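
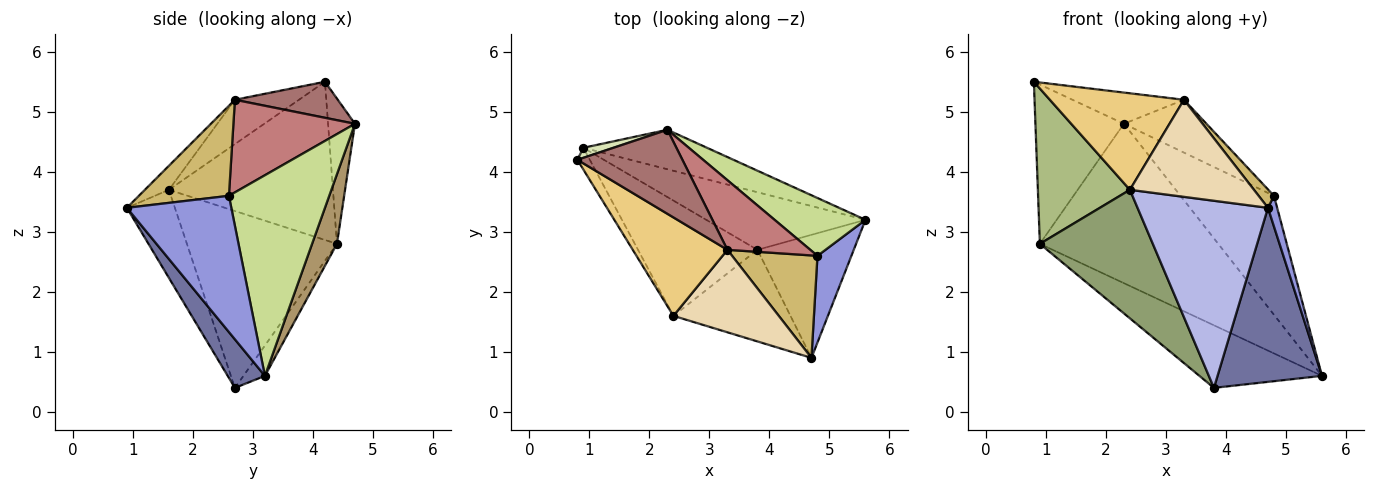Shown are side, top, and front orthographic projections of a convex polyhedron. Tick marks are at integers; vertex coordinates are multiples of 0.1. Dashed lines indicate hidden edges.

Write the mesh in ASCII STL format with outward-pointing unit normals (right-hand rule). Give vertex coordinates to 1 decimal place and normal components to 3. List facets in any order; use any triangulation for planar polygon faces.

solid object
 facet normal 0.279 -0.784 -0.554
  outer loop
   vertex 3.8 2.7 0.4
   vertex 5.6 3.2 0.6
   vertex 4.7 0.9 3.4
  endloop
 endfacet
 facet normal -0.128 0.730 -0.672
  outer loop
   vertex 0.9 4.4 2.8
   vertex 5.6 3.2 0.6
   vertex 3.8 2.7 0.4
  endloop
 endfacet
 facet normal 0.967 -0.085 0.241
  outer loop
   vertex 4.8 2.6 3.6
   vertex 4.7 0.9 3.4
   vertex 5.6 3.2 0.6
  endloop
 endfacet
 facet normal -0.314 -0.853 -0.417
  outer loop
   vertex 2.4 1.6 3.7
   vertex 3.8 2.7 0.4
   vertex 4.7 0.9 3.4
  endloop
 endfacet
 facet normal -0.703 -0.529 -0.475
  outer loop
   vertex 2.4 1.6 3.7
   vertex 0.9 4.4 2.8
   vertex 3.8 2.7 0.4
  endloop
 endfacet
 facet normal -0.870 -0.488 -0.068
  outer loop
   vertex 2.4 1.6 3.7
   vertex 0.8 4.2 5.5
   vertex 0.9 4.4 2.8
  endloop
 endfacet
 facet normal 0.695 0.647 0.315
  outer loop
   vertex 2.3 4.7 4.8
   vertex 4.8 2.6 3.6
   vertex 5.6 3.2 0.6
  endloop
 endfacet
 facet normal -0.290 0.955 0.060
  outer loop
   vertex 2.3 4.7 4.8
   vertex 0.9 4.4 2.8
   vertex 0.8 4.2 5.5
  endloop
 endfacet
 facet normal 0.134 0.962 -0.238
  outer loop
   vertex 2.3 4.7 4.8
   vertex 5.6 3.2 0.6
   vertex 0.9 4.4 2.8
  endloop
 endfacet
 facet normal 0.720 -0.123 0.683
  outer loop
   vertex 3.3 2.7 5.2
   vertex 4.7 0.9 3.4
   vertex 4.8 2.6 3.6
  endloop
 endfacet
 facet normal -0.317 -0.664 0.677
  outer loop
   vertex 3.3 2.7 5.2
   vertex 0.8 4.2 5.5
   vertex 2.4 1.6 3.7
  endloop
 endfacet
 facet normal -0.146 -0.754 0.640
  outer loop
   vertex 3.3 2.7 5.2
   vertex 2.4 1.6 3.7
   vertex 4.7 0.9 3.4
  endloop
 endfacet
 facet normal 0.306 0.331 0.892
  outer loop
   vertex 3.3 2.7 5.2
   vertex 2.3 4.7 4.8
   vertex 0.8 4.2 5.5
  endloop
 endfacet
 facet normal 0.665 0.451 0.595
  outer loop
   vertex 3.3 2.7 5.2
   vertex 4.8 2.6 3.6
   vertex 2.3 4.7 4.8
  endloop
 endfacet
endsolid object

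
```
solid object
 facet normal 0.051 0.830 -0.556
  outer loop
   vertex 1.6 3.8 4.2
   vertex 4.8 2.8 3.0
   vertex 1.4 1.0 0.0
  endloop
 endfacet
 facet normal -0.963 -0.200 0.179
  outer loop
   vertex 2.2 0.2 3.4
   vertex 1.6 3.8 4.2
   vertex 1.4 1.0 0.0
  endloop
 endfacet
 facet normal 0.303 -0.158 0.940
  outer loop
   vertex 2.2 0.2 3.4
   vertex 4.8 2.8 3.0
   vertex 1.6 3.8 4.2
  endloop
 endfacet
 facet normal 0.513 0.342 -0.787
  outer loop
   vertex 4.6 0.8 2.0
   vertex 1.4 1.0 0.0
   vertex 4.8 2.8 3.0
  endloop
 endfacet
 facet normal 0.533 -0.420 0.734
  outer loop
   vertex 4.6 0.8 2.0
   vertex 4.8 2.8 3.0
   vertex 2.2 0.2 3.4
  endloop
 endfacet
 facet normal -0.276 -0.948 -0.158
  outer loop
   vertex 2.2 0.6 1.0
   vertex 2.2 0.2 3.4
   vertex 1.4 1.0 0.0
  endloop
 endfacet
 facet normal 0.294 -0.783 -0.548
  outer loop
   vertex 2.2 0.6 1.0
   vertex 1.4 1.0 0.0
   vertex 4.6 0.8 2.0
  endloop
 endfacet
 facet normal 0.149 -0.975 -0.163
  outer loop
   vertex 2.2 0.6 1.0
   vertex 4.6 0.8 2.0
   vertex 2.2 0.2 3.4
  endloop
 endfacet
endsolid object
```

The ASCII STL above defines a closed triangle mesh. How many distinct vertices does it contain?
6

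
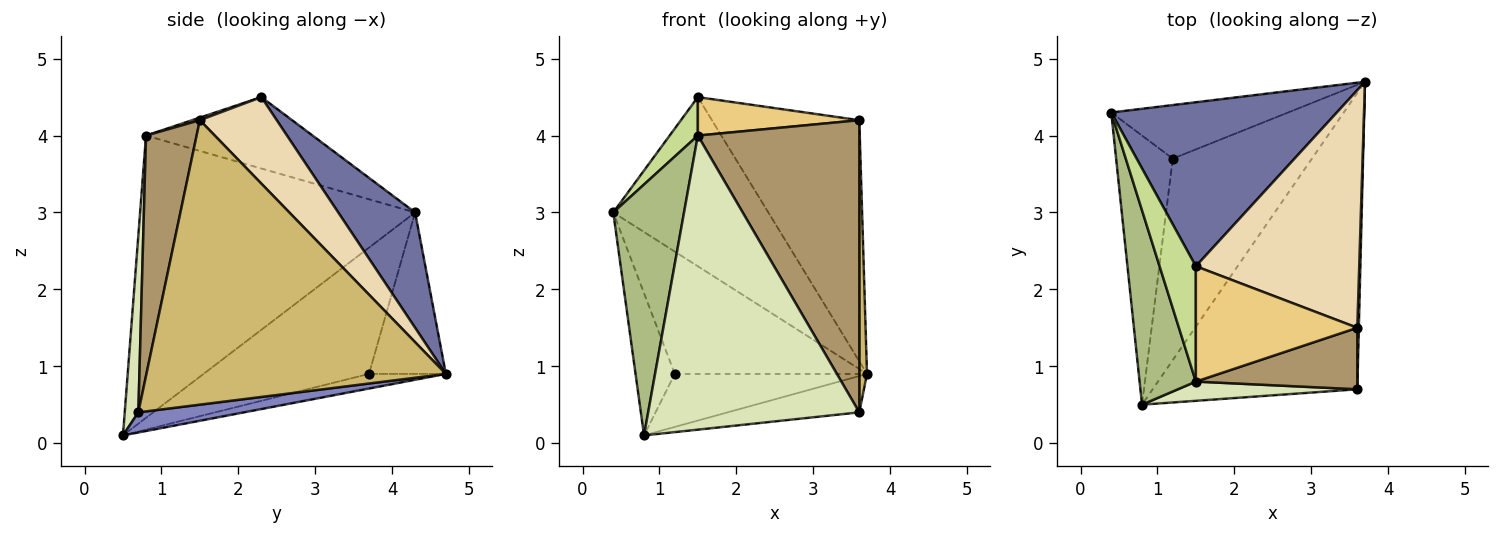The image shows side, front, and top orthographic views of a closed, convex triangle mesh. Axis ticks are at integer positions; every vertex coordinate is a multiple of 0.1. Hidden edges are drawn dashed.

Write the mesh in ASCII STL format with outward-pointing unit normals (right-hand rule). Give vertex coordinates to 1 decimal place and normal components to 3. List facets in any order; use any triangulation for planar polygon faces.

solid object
 facet normal 0.335 0.676 0.656
  outer loop
   vertex 1.5 2.3 4.5
   vertex 3.7 4.7 0.9
   vertex 0.4 4.3 3.0
  endloop
 endfacet
 facet normal 0.097 0.121 -0.988
  outer loop
   vertex 3.6 0.7 0.4
   vertex 0.8 0.5 0.1
   vertex 3.7 4.7 0.9
  endloop
 endfacet
 facet normal -0.344 0.860 -0.377
  outer loop
   vertex 1.2 3.7 0.9
   vertex 0.4 4.3 3.0
   vertex 3.7 4.7 0.9
  endloop
 endfacet
 facet normal -0.892 0.211 -0.400
  outer loop
   vertex 1.2 3.7 0.9
   vertex 0.8 0.5 0.1
   vertex 0.4 4.3 3.0
  endloop
 endfacet
 facet normal -0.101 0.253 -0.962
  outer loop
   vertex 1.2 3.7 0.9
   vertex 3.7 4.7 0.9
   vertex 0.8 0.5 0.1
  endloop
 endfacet
 facet normal -0.951 -0.245 0.189
  outer loop
   vertex 1.5 0.8 4.0
   vertex 0.4 4.3 3.0
   vertex 0.8 0.5 0.1
  endloop
 endfacet
 facet normal -0.882 -0.149 0.448
  outer loop
   vertex 1.5 0.8 4.0
   vertex 1.5 2.3 4.5
   vertex 0.4 4.3 3.0
  endloop
 endfacet
 facet normal 0.064 -0.996 0.065
  outer loop
   vertex 1.5 0.8 4.0
   vertex 0.8 0.5 0.1
   vertex 3.6 0.7 0.4
  endloop
 endfacet
 facet normal 0.293 -0.936 0.197
  outer loop
   vertex 3.6 1.5 4.2
   vertex 1.5 0.8 4.0
   vertex 3.6 0.7 0.4
  endloop
 endfacet
 facet normal 1.000 -0.026 0.005
  outer loop
   vertex 3.6 1.5 4.2
   vertex 3.6 0.7 0.4
   vertex 3.7 4.7 0.9
  endloop
 endfacet
 facet normal 0.015 -0.316 0.949
  outer loop
   vertex 3.6 1.5 4.2
   vertex 1.5 2.3 4.5
   vertex 1.5 0.8 4.0
  endloop
 endfacet
 facet normal 0.348 0.668 0.658
  outer loop
   vertex 3.6 1.5 4.2
   vertex 3.7 4.7 0.9
   vertex 1.5 2.3 4.5
  endloop
 endfacet
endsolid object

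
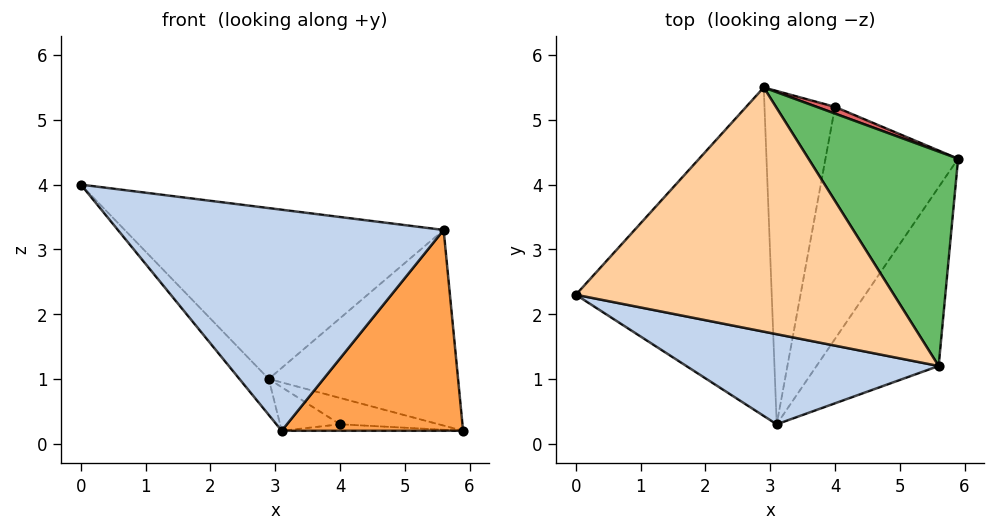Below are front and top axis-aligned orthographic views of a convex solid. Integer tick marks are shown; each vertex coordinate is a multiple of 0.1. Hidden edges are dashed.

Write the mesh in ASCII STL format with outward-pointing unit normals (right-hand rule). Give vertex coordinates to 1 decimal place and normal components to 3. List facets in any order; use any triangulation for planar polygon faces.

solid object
 facet normal -0.754 0.071 -0.653
  outer loop
   vertex 2.9 5.5 1.0
   vertex 3.1 0.3 0.2
   vertex 0.0 2.3 4.0
  endloop
 endfacet
 facet normal -0.134 -0.918 0.374
  outer loop
   vertex 5.6 1.2 3.3
   vertex 0.0 2.3 4.0
   vertex 3.1 0.3 0.2
  endloop
 endfacet
 facet normal 0.738 -0.504 -0.449
  outer loop
   vertex 5.6 1.2 3.3
   vertex 3.1 0.3 0.2
   vertex 5.9 4.4 0.2
  endloop
 endfacet
 facet normal 0.210 0.560 0.801
  outer loop
   vertex 5.6 1.2 3.3
   vertex 2.9 5.5 1.0
   vertex 0.0 2.3 4.0
  endloop
 endfacet
 facet normal 0.406 0.616 0.675
  outer loop
   vertex 5.6 1.2 3.3
   vertex 5.9 4.4 0.2
   vertex 2.9 5.5 1.0
  endloop
 endfacet
 facet normal -0.041 0.028 -0.999
  outer loop
   vertex 4.0 5.2 0.3
   vertex 5.9 4.4 0.2
   vertex 3.1 0.3 0.2
  endloop
 endfacet
 facet normal 0.388 0.893 0.227
  outer loop
   vertex 4.0 5.2 0.3
   vertex 2.9 5.5 1.0
   vertex 5.9 4.4 0.2
  endloop
 endfacet
 facet normal -0.512 0.111 -0.852
  outer loop
   vertex 4.0 5.2 0.3
   vertex 3.1 0.3 0.2
   vertex 2.9 5.5 1.0
  endloop
 endfacet
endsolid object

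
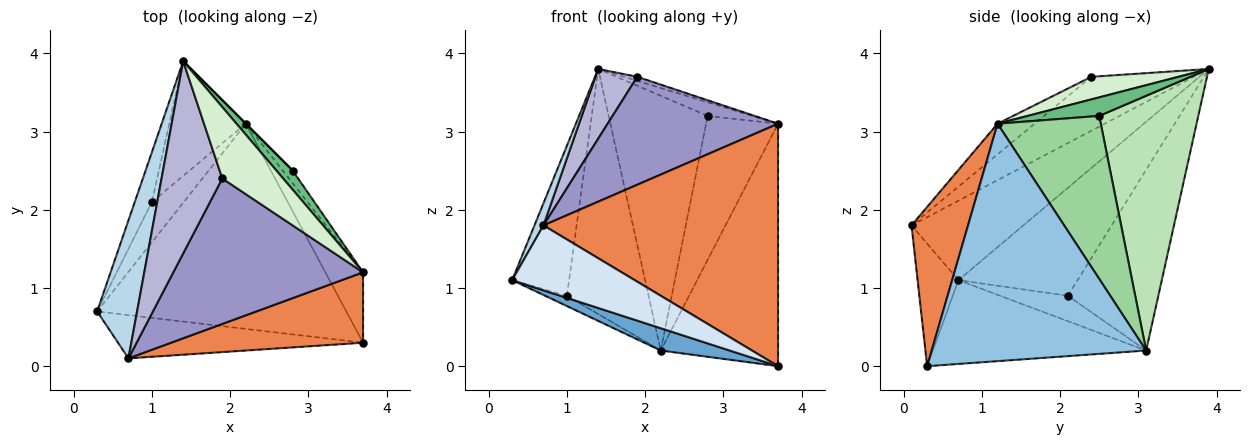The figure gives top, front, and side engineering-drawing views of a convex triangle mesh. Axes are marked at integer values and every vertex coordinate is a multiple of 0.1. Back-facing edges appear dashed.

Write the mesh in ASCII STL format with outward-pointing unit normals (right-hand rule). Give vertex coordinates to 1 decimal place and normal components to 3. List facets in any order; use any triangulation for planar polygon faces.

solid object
 facet normal -0.317 -0.103 -0.943
  outer loop
   vertex 2.2 3.1 0.2
   vertex 3.7 0.3 0.0
   vertex 0.3 0.7 1.1
  endloop
 endfacet
 facet normal 0.869 0.475 -0.138
  outer loop
   vertex 2.2 3.1 0.2
   vertex 3.7 1.2 3.1
   vertex 3.7 0.3 0.0
  endloop
 endfacet
 facet normal -0.891 -0.072 0.448
  outer loop
   vertex 0.7 0.1 1.8
   vertex 1.4 3.9 3.8
   vertex 0.3 0.7 1.1
  endloop
 endfacet
 facet normal -0.267 -0.802 -0.535
  outer loop
   vertex 0.7 0.1 1.8
   vertex 0.3 0.7 1.1
   vertex 3.7 0.3 0.0
  endloop
 endfacet
 facet normal 0.225 -0.936 0.272
  outer loop
   vertex 0.7 0.1 1.8
   vertex 3.7 0.3 0.0
   vertex 3.7 1.2 3.1
  endloop
 endfacet
 facet normal -0.893 0.426 -0.141
  outer loop
   vertex 1.0 2.1 0.9
   vertex 0.3 0.7 1.1
   vertex 1.4 3.9 3.8
  endloop
 endfacet
 facet normal -0.611 0.196 -0.767
  outer loop
   vertex 1.0 2.1 0.9
   vertex 2.2 3.1 0.2
   vertex 0.3 0.7 1.1
  endloop
 endfacet
 facet normal -0.708 0.640 -0.299
  outer loop
   vertex 1.0 2.1 0.9
   vertex 1.4 3.9 3.8
   vertex 2.2 3.1 0.2
  endloop
 endfacet
 facet normal 0.681 0.426 0.596
  outer loop
   vertex 2.8 2.5 3.2
   vertex 1.4 3.9 3.8
   vertex 3.7 1.2 3.1
  endloop
 endfacet
 facet normal 0.819 0.571 -0.050
  outer loop
   vertex 2.8 2.5 3.2
   vertex 3.7 1.2 3.1
   vertex 2.2 3.1 0.2
  endloop
 endfacet
 facet normal 0.707 0.707 0.000
  outer loop
   vertex 2.8 2.5 3.2
   vertex 2.2 3.1 0.2
   vertex 1.4 3.9 3.8
  endloop
 endfacet
 facet normal 0.348 0.053 0.936
  outer loop
   vertex 1.9 2.4 3.7
   vertex 3.7 1.2 3.1
   vertex 1.4 3.9 3.8
  endloop
 endfacet
 facet normal -0.128 -0.591 0.796
  outer loop
   vertex 1.9 2.4 3.7
   vertex 0.7 0.1 1.8
   vertex 3.7 1.2 3.1
  endloop
 endfacet
 facet normal -0.641 -0.262 0.722
  outer loop
   vertex 1.9 2.4 3.7
   vertex 1.4 3.9 3.8
   vertex 0.7 0.1 1.8
  endloop
 endfacet
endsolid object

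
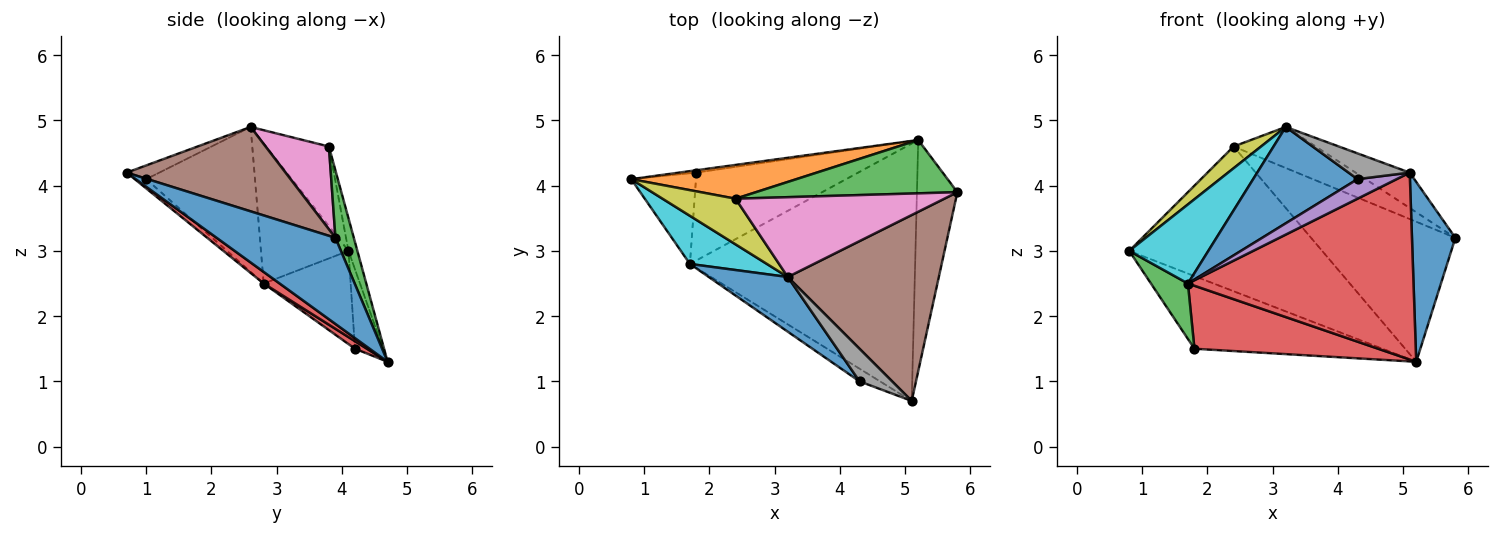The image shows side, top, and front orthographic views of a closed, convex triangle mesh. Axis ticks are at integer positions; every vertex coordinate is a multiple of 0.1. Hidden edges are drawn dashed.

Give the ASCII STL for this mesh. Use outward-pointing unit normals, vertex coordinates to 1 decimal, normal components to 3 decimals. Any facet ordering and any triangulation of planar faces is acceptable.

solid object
 facet normal 0.859 -0.314 -0.404
  outer loop
   vertex 5.2 4.7 1.3
   vertex 5.8 3.9 3.2
   vertex 5.1 0.7 4.2
  endloop
 endfacet
 facet normal -0.045 0.973 0.227
  outer loop
   vertex 2.4 3.8 4.6
   vertex 5.2 4.7 1.3
   vertex 0.8 4.1 3.0
  endloop
 endfacet
 facet normal 0.118 0.928 0.353
  outer loop
   vertex 2.4 3.8 4.6
   vertex 5.8 3.9 3.2
   vertex 5.2 4.7 1.3
  endloop
 endfacet
 facet normal 0.042 -0.587 -0.808
  outer loop
   vertex 1.7 2.8 2.5
   vertex 5.2 4.7 1.3
   vertex 5.1 0.7 4.2
  endloop
 endfacet
 facet normal -0.240 -0.815 -0.527
  outer loop
   vertex 4.3 1.0 4.1
   vertex 1.7 2.8 2.5
   vertex 5.1 0.7 4.2
  endloop
 endfacet
 facet normal 0.481 0.164 0.861
  outer loop
   vertex 3.2 2.6 4.9
   vertex 5.1 0.7 4.2
   vertex 5.8 3.9 3.2
  endloop
 endfacet
 facet normal 0.333 0.431 0.839
  outer loop
   vertex 3.2 2.6 4.9
   vertex 5.8 3.9 3.2
   vertex 2.4 3.8 4.6
  endloop
 endfacet
 facet normal -0.314 -0.588 0.745
  outer loop
   vertex 3.2 2.6 4.9
   vertex 4.3 1.0 4.1
   vertex 5.1 0.7 4.2
  endloop
 endfacet
 facet normal -0.701 -0.307 0.644
  outer loop
   vertex 3.2 2.6 4.9
   vertex 2.4 3.8 4.6
   vertex 0.8 4.1 3.0
  endloop
 endfacet
 facet normal -0.687 -0.621 0.378
  outer loop
   vertex 3.2 2.6 4.9
   vertex 0.8 4.1 3.0
   vertex 1.7 2.8 2.5
  endloop
 endfacet
 facet normal -0.671 -0.645 0.366
  outer loop
   vertex 3.2 2.6 4.9
   vertex 1.7 2.8 2.5
   vertex 4.3 1.0 4.1
  endloop
 endfacet
 facet normal -0.147 0.989 -0.032
  outer loop
   vertex 1.8 4.2 1.5
   vertex 0.8 4.1 3.0
   vertex 5.2 4.7 1.3
  endloop
 endfacet
 facet normal -0.775 -0.330 -0.539
  outer loop
   vertex 1.8 4.2 1.5
   vertex 1.7 2.8 2.5
   vertex 0.8 4.1 3.0
  endloop
 endfacet
 facet normal 0.038 -0.583 -0.812
  outer loop
   vertex 1.8 4.2 1.5
   vertex 5.2 4.7 1.3
   vertex 1.7 2.8 2.5
  endloop
 endfacet
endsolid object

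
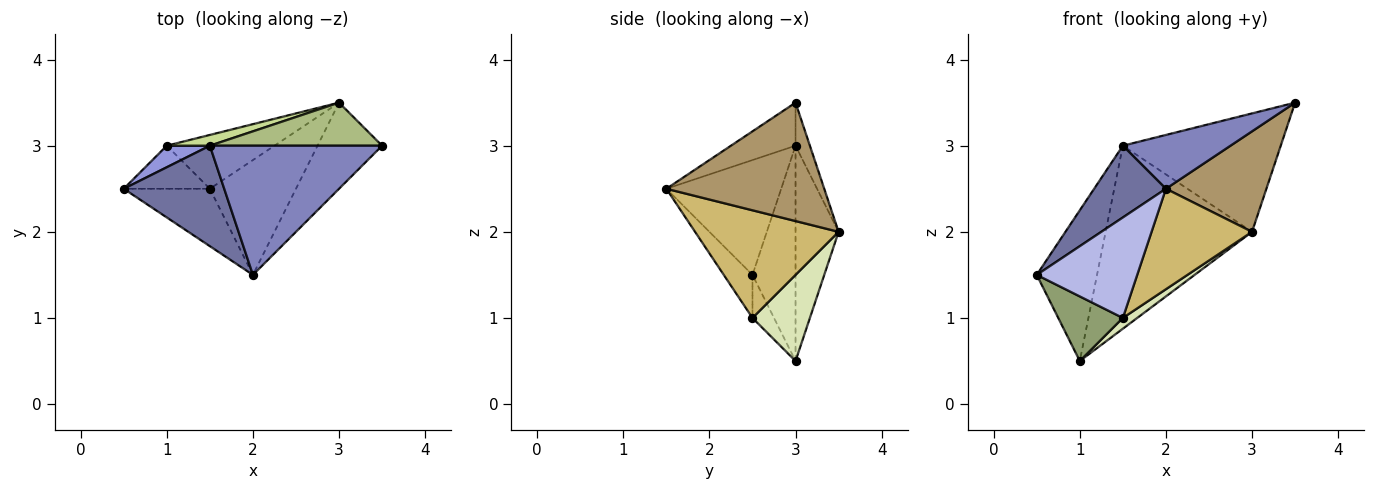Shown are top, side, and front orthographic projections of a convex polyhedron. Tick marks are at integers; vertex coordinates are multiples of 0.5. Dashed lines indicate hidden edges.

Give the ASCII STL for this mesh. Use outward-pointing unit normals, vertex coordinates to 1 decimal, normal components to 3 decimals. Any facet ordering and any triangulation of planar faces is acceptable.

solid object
 facet normal -0.681 -0.426 0.596
  outer loop
   vertex 1.5 3.0 3.0
   vertex 0.5 2.5 1.5
   vertex 2.0 1.5 2.5
  endloop
 endfacet
 facet normal -0.225 -0.375 0.899
  outer loop
   vertex 1.5 3.0 3.0
   vertex 2.0 1.5 2.5
   vertex 3.5 3.0 3.5
  endloop
 endfacet
 facet normal -0.577 0.808 0.115
  outer loop
   vertex 1.5 3.0 3.0
   vertex 1.0 3.0 0.5
   vertex 0.5 2.5 1.5
  endloop
 endfacet
 facet normal -0.241 -0.843 -0.482
  outer loop
   vertex 1.5 2.5 1.0
   vertex 2.0 1.5 2.5
   vertex 0.5 2.5 1.5
  endloop
 endfacet
 facet normal -0.267 -0.802 -0.535
  outer loop
   vertex 1.5 2.5 1.0
   vertex 0.5 2.5 1.5
   vertex 1.0 3.0 0.5
  endloop
 endfacet
 facet normal -0.085 0.936 0.341
  outer loop
   vertex 3.0 3.5 2.0
   vertex 1.5 3.0 3.0
   vertex 3.5 3.0 3.5
  endloop
 endfacet
 facet normal -0.282 0.958 0.056
  outer loop
   vertex 3.0 3.5 2.0
   vertex 1.0 3.0 0.5
   vertex 1.5 3.0 3.0
  endloop
 endfacet
 facet normal 0.617 -0.154 -0.772
  outer loop
   vertex 3.0 3.5 2.0
   vertex 1.5 2.5 1.0
   vertex 1.0 3.0 0.5
  endloop
 endfacet
 facet normal 0.766 -0.488 -0.418
  outer loop
   vertex 3.0 3.5 2.0
   vertex 3.5 3.0 3.5
   vertex 2.0 1.5 2.5
  endloop
 endfacet
 facet normal 0.685 -0.480 -0.548
  outer loop
   vertex 3.0 3.5 2.0
   vertex 2.0 1.5 2.5
   vertex 1.5 2.5 1.0
  endloop
 endfacet
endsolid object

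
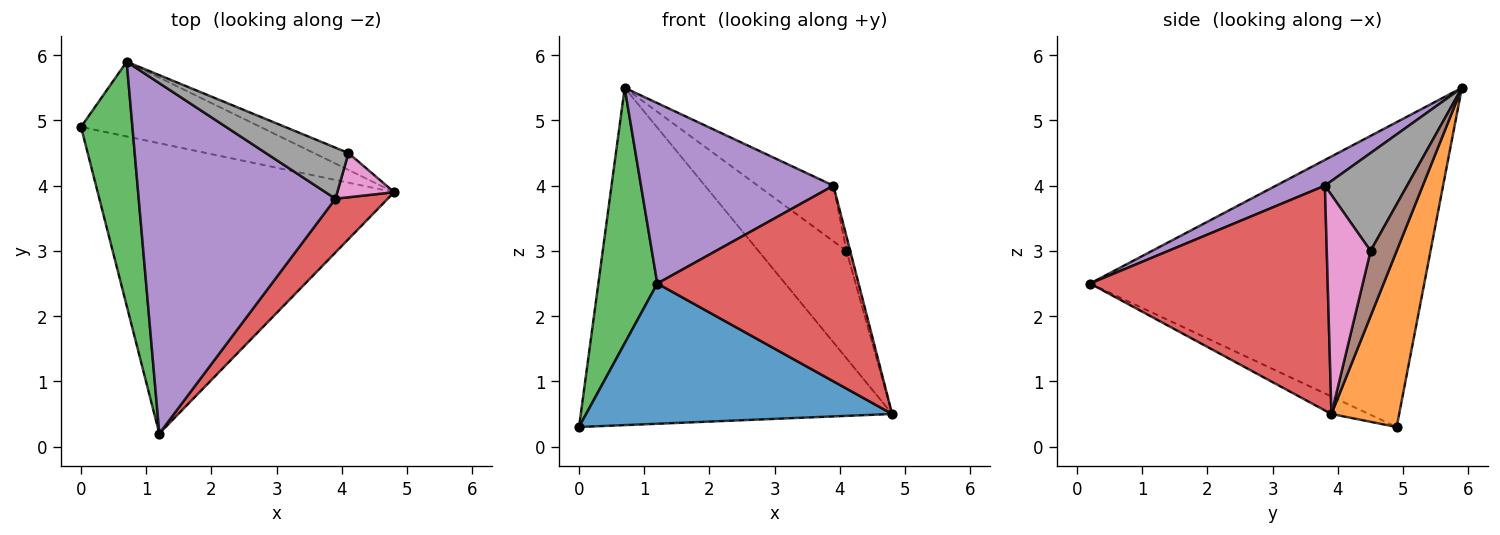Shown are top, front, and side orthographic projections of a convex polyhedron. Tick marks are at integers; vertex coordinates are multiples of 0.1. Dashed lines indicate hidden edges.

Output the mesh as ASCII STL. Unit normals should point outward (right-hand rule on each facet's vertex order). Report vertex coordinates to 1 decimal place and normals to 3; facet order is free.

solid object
 facet normal -0.053 -0.434 -0.899
  outer loop
   vertex 1.2 0.2 2.5
   vertex 0.0 4.9 0.3
   vertex 4.8 3.9 0.5
  endloop
 endfacet
 facet normal 0.208 0.955 -0.212
  outer loop
   vertex 0.7 5.9 5.5
   vertex 4.8 3.9 0.5
   vertex 0.0 4.9 0.3
  endloop
 endfacet
 facet normal -0.971 -0.171 0.164
  outer loop
   vertex 0.7 5.9 5.5
   vertex 0.0 4.9 0.3
   vertex 1.2 0.2 2.5
  endloop
 endfacet
 facet normal 0.751 -0.636 0.175
  outer loop
   vertex 3.9 3.8 4.0
   vertex 1.2 0.2 2.5
   vertex 4.8 3.9 0.5
  endloop
 endfacet
 facet normal 0.116 -0.455 0.883
  outer loop
   vertex 3.9 3.8 4.0
   vertex 0.7 5.9 5.5
   vertex 1.2 0.2 2.5
  endloop
 endfacet
 facet normal 0.281 0.948 -0.149
  outer loop
   vertex 4.1 4.5 3.0
   vertex 4.8 3.9 0.5
   vertex 0.7 5.9 5.5
  endloop
 endfacet
 facet normal 0.965 0.082 0.250
  outer loop
   vertex 4.1 4.5 3.0
   vertex 3.9 3.8 4.0
   vertex 4.8 3.9 0.5
  endloop
 endfacet
 facet normal 0.625 0.575 0.528
  outer loop
   vertex 4.1 4.5 3.0
   vertex 0.7 5.9 5.5
   vertex 3.9 3.8 4.0
  endloop
 endfacet
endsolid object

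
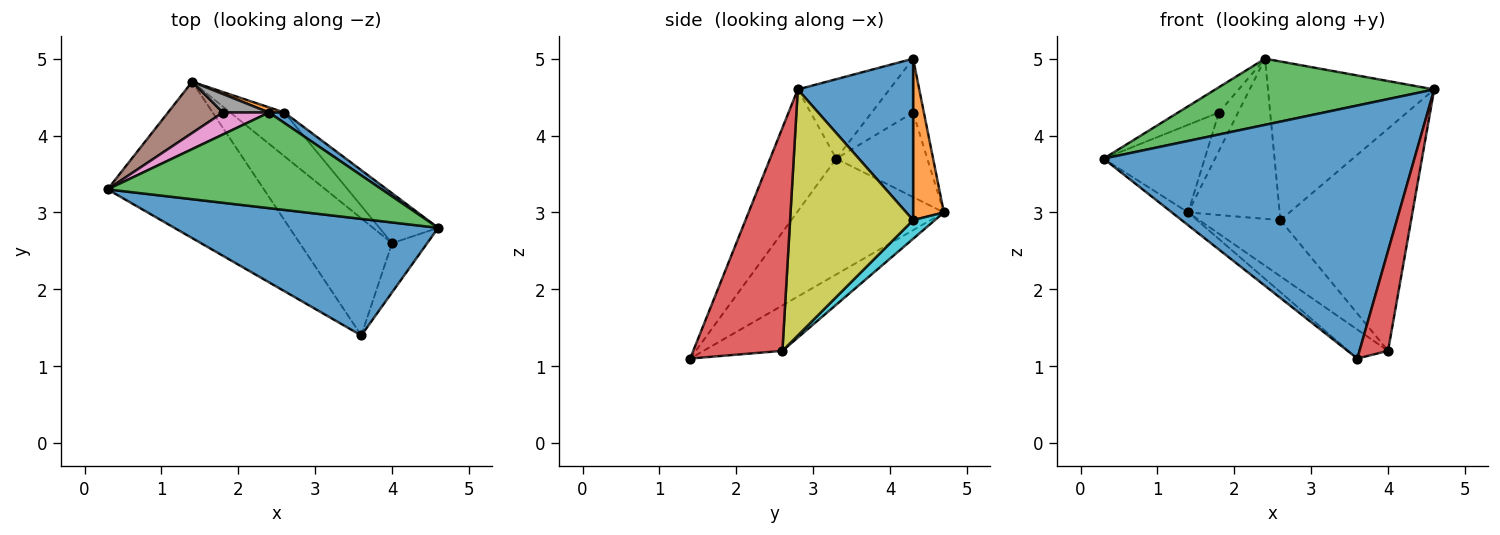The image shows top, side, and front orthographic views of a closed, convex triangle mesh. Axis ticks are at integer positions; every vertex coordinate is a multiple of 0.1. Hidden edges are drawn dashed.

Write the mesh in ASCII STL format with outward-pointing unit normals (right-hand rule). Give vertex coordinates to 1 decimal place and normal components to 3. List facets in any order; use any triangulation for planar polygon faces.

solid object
 facet normal -0.190 -0.892 0.411
  outer loop
   vertex 3.6 1.4 1.1
   vertex 4.6 2.8 4.6
   vertex 0.3 3.3 3.7
  endloop
 endfacet
 facet normal -0.594 0.066 -0.802
  outer loop
   vertex 3.6 1.4 1.1
   vertex 0.3 3.3 3.7
   vertex 1.4 4.7 3.0
  endloop
 endfacet
 facet normal -0.232 -0.553 0.800
  outer loop
   vertex 2.4 4.3 5.0
   vertex 0.3 3.3 3.7
   vertex 4.6 2.8 4.6
  endloop
 endfacet
 facet normal 0.942 -0.302 -0.148
  outer loop
   vertex 4.0 2.6 1.2
   vertex 4.6 2.8 4.6
   vertex 3.6 1.4 1.1
  endloop
 endfacet
 facet normal -0.431 0.217 -0.876
  outer loop
   vertex 4.0 2.6 1.2
   vertex 3.6 1.4 1.1
   vertex 1.4 4.7 3.0
  endloop
 endfacet
 facet normal -0.614 0.682 0.399
  outer loop
   vertex 1.8 4.3 4.3
   vertex 1.4 4.7 3.0
   vertex 0.3 3.3 3.7
  endloop
 endfacet
 facet normal -0.608 0.599 0.521
  outer loop
   vertex 1.8 4.3 4.3
   vertex 0.3 3.3 3.7
   vertex 2.4 4.3 5.0
  endloop
 endfacet
 facet normal -0.451 0.805 0.386
  outer loop
   vertex 1.8 4.3 4.3
   vertex 2.4 4.3 5.0
   vertex 1.4 4.7 3.0
  endloop
 endfacet
 facet normal 0.676 0.719 -0.162
  outer loop
   vertex 2.6 4.3 2.9
   vertex 4.6 2.8 4.6
   vertex 4.0 2.6 1.2
  endloop
 endfacet
 facet normal 0.207 0.772 -0.601
  outer loop
   vertex 2.6 4.3 2.9
   vertex 4.0 2.6 1.2
   vertex 1.4 4.7 3.0
  endloop
 endfacet
 facet normal 0.569 0.820 0.054
  outer loop
   vertex 2.6 4.3 2.9
   vertex 2.4 4.3 5.0
   vertex 4.6 2.8 4.6
  endloop
 endfacet
 facet normal 0.318 0.947 0.030
  outer loop
   vertex 2.6 4.3 2.9
   vertex 1.4 4.7 3.0
   vertex 2.4 4.3 5.0
  endloop
 endfacet
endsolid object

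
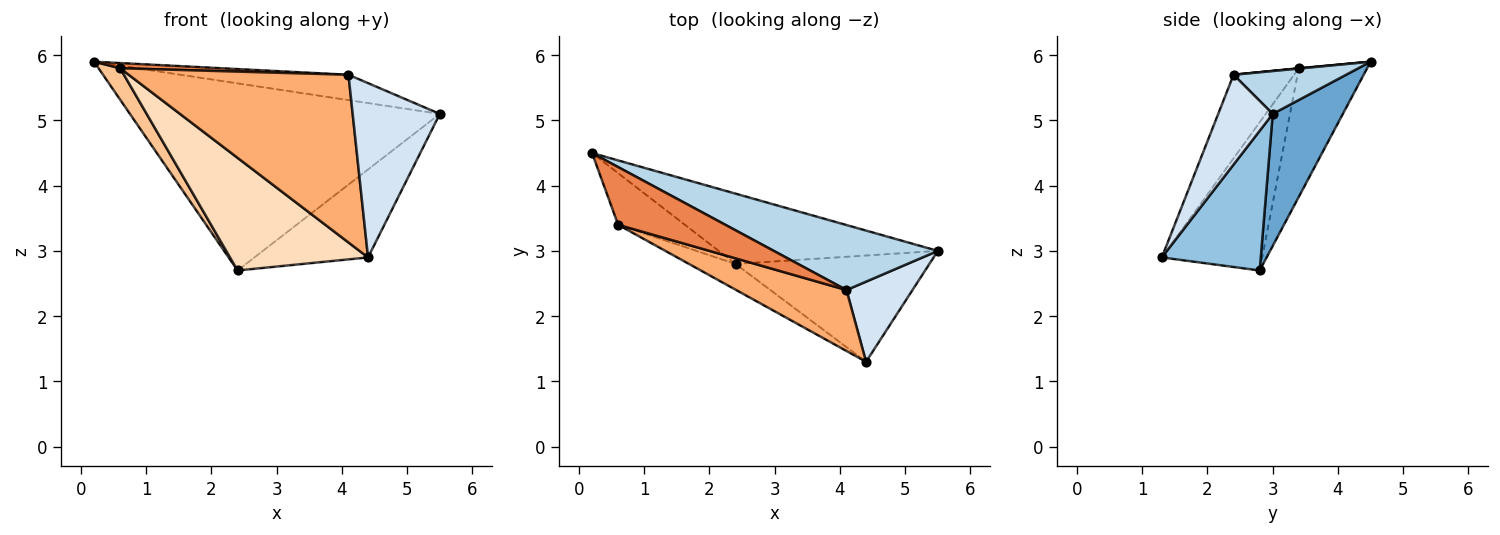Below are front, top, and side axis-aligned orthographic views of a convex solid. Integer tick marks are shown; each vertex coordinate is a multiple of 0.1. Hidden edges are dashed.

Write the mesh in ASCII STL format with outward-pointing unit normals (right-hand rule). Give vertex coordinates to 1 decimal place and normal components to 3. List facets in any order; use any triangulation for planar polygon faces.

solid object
 facet normal 0.207 0.916 -0.344
  outer loop
   vertex 2.4 2.8 2.7
   vertex 0.2 4.5 5.9
   vertex 5.5 3.0 5.1
  endloop
 endfacet
 facet normal 0.485 0.557 -0.673
  outer loop
   vertex 2.4 2.8 2.7
   vertex 5.5 3.0 5.1
   vertex 4.4 1.3 2.9
  endloop
 endfacet
 facet normal 0.237 0.353 0.905
  outer loop
   vertex 4.1 2.4 5.7
   vertex 5.5 3.0 5.1
   vertex 0.2 4.5 5.9
  endloop
 endfacet
 facet normal 0.494 -0.790 0.363
  outer loop
   vertex 4.1 2.4 5.7
   vertex 4.4 1.3 2.9
   vertex 5.5 3.0 5.1
  endloop
 endfacet
 facet normal 0.003 -0.089 0.996
  outer loop
   vertex 0.6 3.4 5.8
   vertex 4.1 2.4 5.7
   vertex 0.2 4.5 5.9
  endloop
 endfacet
 facet normal -0.251 -0.910 0.331
  outer loop
   vertex 0.6 3.4 5.8
   vertex 4.4 1.3 2.9
   vertex 4.1 2.4 5.7
  endloop
 endfacet
 facet normal -0.854 -0.270 -0.444
  outer loop
   vertex 0.6 3.4 5.8
   vertex 0.2 4.5 5.9
   vertex 2.4 2.8 2.7
  endloop
 endfacet
 facet normal -0.578 -0.795 -0.182
  outer loop
   vertex 0.6 3.4 5.8
   vertex 2.4 2.8 2.7
   vertex 4.4 1.3 2.9
  endloop
 endfacet
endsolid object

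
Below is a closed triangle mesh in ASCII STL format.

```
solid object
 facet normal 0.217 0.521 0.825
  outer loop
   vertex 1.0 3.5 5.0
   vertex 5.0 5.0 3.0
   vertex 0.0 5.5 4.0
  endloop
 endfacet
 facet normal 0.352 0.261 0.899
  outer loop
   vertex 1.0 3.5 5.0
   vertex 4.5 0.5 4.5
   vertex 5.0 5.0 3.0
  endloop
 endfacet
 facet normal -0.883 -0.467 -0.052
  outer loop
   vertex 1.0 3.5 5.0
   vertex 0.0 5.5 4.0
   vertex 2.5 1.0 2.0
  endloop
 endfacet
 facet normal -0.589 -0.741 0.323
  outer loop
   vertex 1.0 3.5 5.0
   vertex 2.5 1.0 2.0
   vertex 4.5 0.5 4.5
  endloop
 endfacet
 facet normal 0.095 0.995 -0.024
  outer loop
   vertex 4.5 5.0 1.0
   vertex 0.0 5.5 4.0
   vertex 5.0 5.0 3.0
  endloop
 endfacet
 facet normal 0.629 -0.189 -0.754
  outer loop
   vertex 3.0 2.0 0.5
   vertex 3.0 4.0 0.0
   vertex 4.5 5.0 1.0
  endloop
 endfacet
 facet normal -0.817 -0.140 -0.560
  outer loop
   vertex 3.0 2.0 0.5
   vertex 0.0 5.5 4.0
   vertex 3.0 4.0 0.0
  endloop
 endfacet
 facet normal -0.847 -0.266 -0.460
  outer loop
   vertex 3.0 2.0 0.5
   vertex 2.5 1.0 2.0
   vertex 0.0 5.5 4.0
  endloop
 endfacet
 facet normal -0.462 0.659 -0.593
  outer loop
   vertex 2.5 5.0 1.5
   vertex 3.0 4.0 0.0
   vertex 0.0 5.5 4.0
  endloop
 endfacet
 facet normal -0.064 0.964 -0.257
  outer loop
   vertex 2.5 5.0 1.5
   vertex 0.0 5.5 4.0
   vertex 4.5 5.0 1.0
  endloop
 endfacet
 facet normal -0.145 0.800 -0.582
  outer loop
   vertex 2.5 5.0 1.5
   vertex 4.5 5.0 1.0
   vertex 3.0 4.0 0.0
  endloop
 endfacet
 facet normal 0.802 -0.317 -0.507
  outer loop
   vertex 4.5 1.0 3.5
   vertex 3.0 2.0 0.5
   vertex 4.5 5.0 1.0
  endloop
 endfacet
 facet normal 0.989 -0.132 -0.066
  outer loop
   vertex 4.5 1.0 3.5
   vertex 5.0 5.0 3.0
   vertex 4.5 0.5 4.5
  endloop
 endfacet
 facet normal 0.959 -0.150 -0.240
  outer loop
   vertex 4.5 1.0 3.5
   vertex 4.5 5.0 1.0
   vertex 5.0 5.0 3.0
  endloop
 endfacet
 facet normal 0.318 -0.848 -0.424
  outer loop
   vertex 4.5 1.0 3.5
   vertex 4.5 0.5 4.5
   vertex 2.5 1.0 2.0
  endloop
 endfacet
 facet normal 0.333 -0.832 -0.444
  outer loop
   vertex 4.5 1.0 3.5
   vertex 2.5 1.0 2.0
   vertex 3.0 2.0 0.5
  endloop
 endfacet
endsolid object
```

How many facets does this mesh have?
16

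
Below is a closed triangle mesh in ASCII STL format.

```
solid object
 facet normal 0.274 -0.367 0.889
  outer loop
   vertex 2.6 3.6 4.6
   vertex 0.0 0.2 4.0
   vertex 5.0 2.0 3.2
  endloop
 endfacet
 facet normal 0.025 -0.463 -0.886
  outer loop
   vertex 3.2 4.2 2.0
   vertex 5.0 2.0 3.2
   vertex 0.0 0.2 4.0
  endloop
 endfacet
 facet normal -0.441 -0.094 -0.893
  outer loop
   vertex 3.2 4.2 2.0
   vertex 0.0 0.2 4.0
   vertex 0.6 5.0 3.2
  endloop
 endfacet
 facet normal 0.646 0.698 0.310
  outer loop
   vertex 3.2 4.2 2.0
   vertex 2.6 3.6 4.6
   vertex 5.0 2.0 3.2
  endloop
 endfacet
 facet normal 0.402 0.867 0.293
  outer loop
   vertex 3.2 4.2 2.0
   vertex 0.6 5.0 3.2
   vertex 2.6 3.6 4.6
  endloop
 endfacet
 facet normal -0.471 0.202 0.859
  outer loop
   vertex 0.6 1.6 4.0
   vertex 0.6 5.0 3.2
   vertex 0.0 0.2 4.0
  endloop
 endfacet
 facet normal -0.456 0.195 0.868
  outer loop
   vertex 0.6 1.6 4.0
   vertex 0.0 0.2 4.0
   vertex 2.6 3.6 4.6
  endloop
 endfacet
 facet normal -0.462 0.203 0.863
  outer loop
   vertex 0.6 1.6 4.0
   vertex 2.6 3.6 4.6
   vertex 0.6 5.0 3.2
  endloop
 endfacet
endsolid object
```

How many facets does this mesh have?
8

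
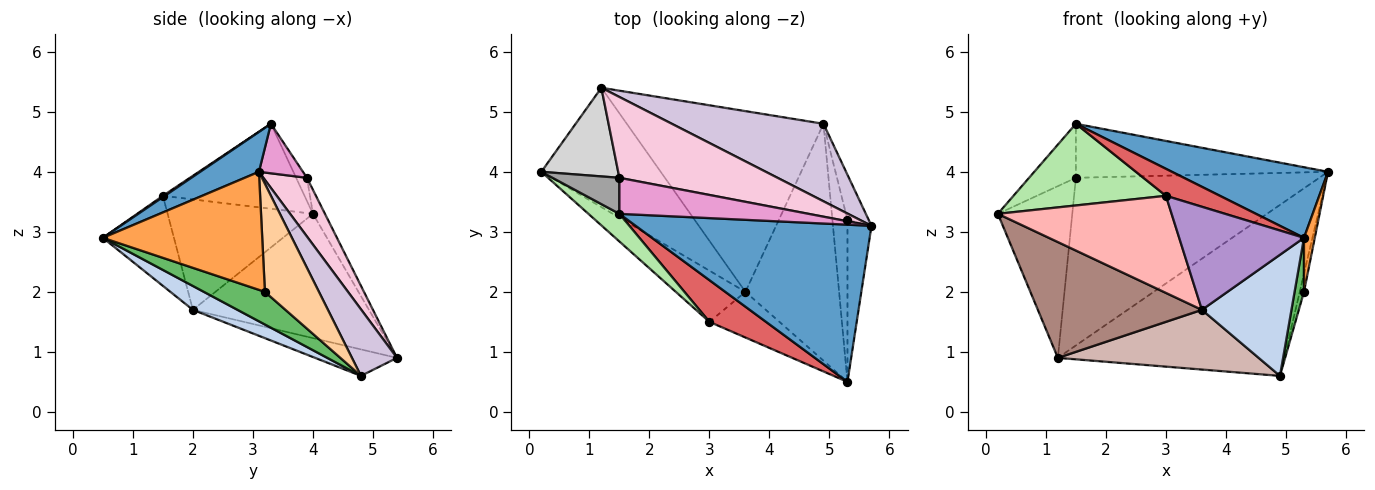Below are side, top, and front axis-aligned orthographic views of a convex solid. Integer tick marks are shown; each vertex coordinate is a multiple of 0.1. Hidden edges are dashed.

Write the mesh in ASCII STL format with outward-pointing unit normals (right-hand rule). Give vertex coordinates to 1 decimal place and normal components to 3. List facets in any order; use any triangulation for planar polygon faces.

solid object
 facet normal 0.152 -0.405 0.902
  outer loop
   vertex 1.5 3.3 4.8
   vertex 5.3 0.5 2.9
   vertex 5.7 3.1 4.0
  endloop
 endfacet
 facet normal 0.221 -0.444 -0.868
  outer loop
   vertex 3.6 2.0 1.7
   vertex 4.9 4.8 0.6
   vertex 5.3 0.5 2.9
  endloop
 endfacet
 facet normal 0.978 -0.066 -0.199
  outer loop
   vertex 5.3 3.2 2.0
   vertex 5.7 3.1 4.0
   vertex 5.3 0.5 2.9
  endloop
 endfacet
 facet normal 0.978 0.077 -0.192
  outer loop
   vertex 5.3 3.2 2.0
   vertex 4.9 4.8 0.6
   vertex 5.7 3.1 4.0
  endloop
 endfacet
 facet normal 0.899 -0.138 -0.415
  outer loop
   vertex 5.3 3.2 2.0
   vertex 5.3 0.5 2.9
   vertex 4.9 4.8 0.6
  endloop
 endfacet
 facet normal -0.661 -0.711 0.241
  outer loop
   vertex 3.0 1.5 3.6
   vertex 1.5 3.3 4.8
   vertex 0.2 4.0 3.3
  endloop
 endfacet
 facet normal 0.019 -0.544 0.839
  outer loop
   vertex 3.0 1.5 3.6
   vertex 5.3 0.5 2.9
   vertex 1.5 3.3 4.8
  endloop
 endfacet
 facet normal -0.595 -0.711 -0.375
  outer loop
   vertex 3.0 1.5 3.6
   vertex 0.2 4.0 3.3
   vertex 3.6 2.0 1.7
  endloop
 endfacet
 facet normal -0.462 -0.811 -0.359
  outer loop
   vertex 3.0 1.5 3.6
   vertex 3.6 2.0 1.7
   vertex 5.3 0.5 2.9
  endloop
 endfacet
 facet normal 0.178 0.896 0.406
  outer loop
   vertex 1.2 5.4 0.9
   vertex 5.7 3.1 4.0
   vertex 4.9 4.8 0.6
  endloop
 endfacet
 facet normal -0.599 -0.558 -0.575
  outer loop
   vertex 1.2 5.4 0.9
   vertex 3.6 2.0 1.7
   vertex 0.2 4.0 3.3
  endloop
 endfacet
 facet normal -0.127 -0.311 -0.942
  outer loop
   vertex 1.2 5.4 0.9
   vertex 4.9 4.8 0.6
   vertex 3.6 2.0 1.7
  endloop
 endfacet
 facet normal 0.144 0.823 0.549
  outer loop
   vertex 1.5 3.9 3.9
   vertex 1.5 3.3 4.8
   vertex 5.7 3.1 4.0
  endloop
 endfacet
 facet normal 0.159 0.889 0.429
  outer loop
   vertex 1.5 3.9 3.9
   vertex 5.7 3.1 4.0
   vertex 1.2 5.4 0.9
  endloop
 endfacet
 facet normal -0.189 0.817 0.545
  outer loop
   vertex 1.5 3.9 3.9
   vertex 0.2 4.0 3.3
   vertex 1.5 3.3 4.8
  endloop
 endfacet
 facet normal -0.142 0.880 0.454
  outer loop
   vertex 1.5 3.9 3.9
   vertex 1.2 5.4 0.9
   vertex 0.2 4.0 3.3
  endloop
 endfacet
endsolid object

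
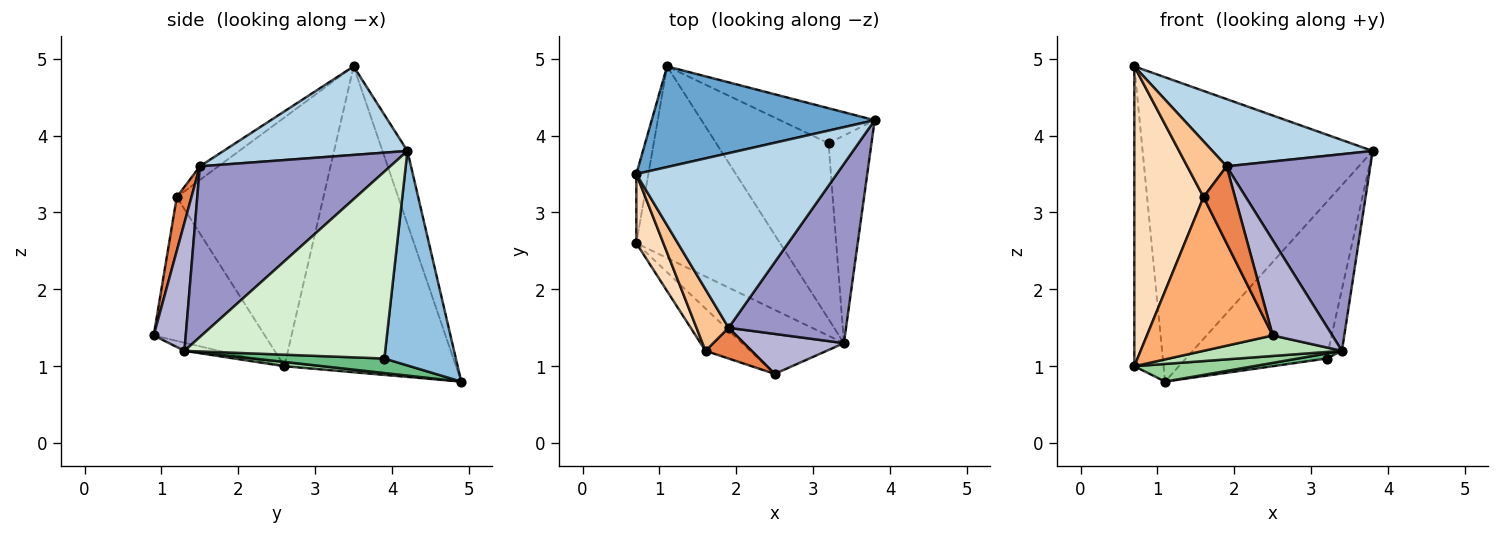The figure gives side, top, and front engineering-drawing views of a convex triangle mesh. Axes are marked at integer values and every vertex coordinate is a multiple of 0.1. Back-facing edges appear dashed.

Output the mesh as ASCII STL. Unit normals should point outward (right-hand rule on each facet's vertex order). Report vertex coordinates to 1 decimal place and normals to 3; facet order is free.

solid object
 facet normal -0.102 0.944 0.312
  outer loop
   vertex 1.1 4.9 0.8
   vertex 0.7 3.5 4.9
   vertex 3.8 4.2 3.8
  endloop
 endfacet
 facet normal 0.444 0.874 -0.196
  outer loop
   vertex 3.2 3.9 1.1
   vertex 1.1 4.9 0.8
   vertex 3.8 4.2 3.8
  endloop
 endfacet
 facet normal 0.381 -0.332 0.863
  outer loop
   vertex 1.9 1.5 3.6
   vertex 3.8 4.2 3.8
   vertex 0.7 3.5 4.9
  endloop
 endfacet
 facet normal -0.985 0.168 -0.039
  outer loop
   vertex 0.7 2.6 1.0
   vertex 0.7 3.5 4.9
   vertex 1.1 4.9 0.8
  endloop
 endfacet
 facet normal 0.398 -0.852 0.341
  outer loop
   vertex 1.6 1.2 3.2
   vertex 2.5 0.9 1.4
   vertex 1.9 1.5 3.6
  endloop
 endfacet
 facet normal -0.648 -0.734 -0.202
  outer loop
   vertex 1.6 1.2 3.2
   vertex 0.7 2.6 1.0
   vertex 2.5 0.9 1.4
  endloop
 endfacet
 facet normal -0.302 -0.640 0.706
  outer loop
   vertex 1.6 1.2 3.2
   vertex 1.9 1.5 3.6
   vertex 0.7 3.5 4.9
  endloop
 endfacet
 facet normal -0.900 -0.425 0.098
  outer loop
   vertex 1.6 1.2 3.2
   vertex 0.7 3.5 4.9
   vertex 0.7 2.6 1.0
  endloop
 endfacet
 facet normal 0.128 -0.028 -0.991
  outer loop
   vertex 3.4 1.3 1.2
   vertex 1.1 4.9 0.8
   vertex 3.2 3.9 1.1
  endloop
 endfacet
 facet normal 0.030 -0.092 -0.995
  outer loop
   vertex 3.4 1.3 1.2
   vertex 0.7 2.6 1.0
   vertex 1.1 4.9 0.8
  endloop
 endfacet
 facet normal -0.076 -0.304 -0.950
  outer loop
   vertex 3.4 1.3 1.2
   vertex 2.5 0.9 1.4
   vertex 0.7 2.6 1.0
  endloop
 endfacet
 facet normal 0.972 0.066 -0.223
  outer loop
   vertex 3.4 1.3 1.2
   vertex 3.2 3.9 1.1
   vertex 3.8 4.2 3.8
  endloop
 endfacet
 facet normal 0.700 -0.528 0.481
  outer loop
   vertex 3.4 1.3 1.2
   vertex 3.8 4.2 3.8
   vertex 1.9 1.5 3.6
  endloop
 endfacet
 facet normal 0.444 -0.826 0.346
  outer loop
   vertex 3.4 1.3 1.2
   vertex 1.9 1.5 3.6
   vertex 2.5 0.9 1.4
  endloop
 endfacet
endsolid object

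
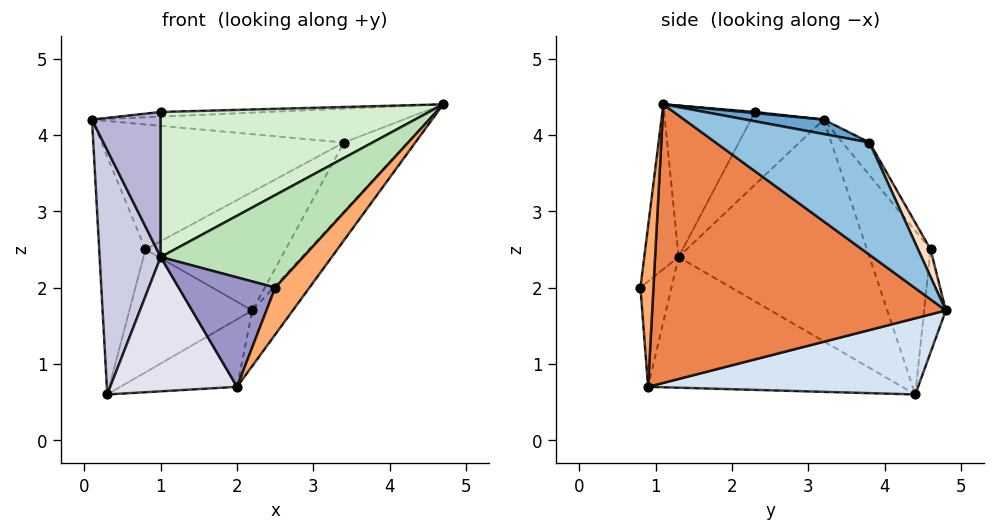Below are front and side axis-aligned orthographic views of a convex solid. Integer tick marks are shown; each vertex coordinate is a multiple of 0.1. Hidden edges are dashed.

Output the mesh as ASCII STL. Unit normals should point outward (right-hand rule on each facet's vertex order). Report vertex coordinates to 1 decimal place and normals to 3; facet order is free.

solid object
 facet normal 0.051 0.206 0.977
  outer loop
   vertex 3.4 3.8 3.9
   vertex 0.1 3.2 4.2
   vertex 4.7 1.1 4.4
  endloop
 endfacet
 facet normal 0.877 0.364 -0.313
  outer loop
   vertex 3.4 3.8 3.9
   vertex 4.7 1.1 4.4
   vertex 2.2 4.8 1.7
  endloop
 endfacet
 facet normal 0.013 0.123 0.992
  outer loop
   vertex 1.0 2.3 4.3
   vertex 4.7 1.1 4.4
   vertex 0.1 3.2 4.2
  endloop
 endfacet
 facet normal 0.459 0.198 -0.866
  outer loop
   vertex 2.0 0.9 0.7
   vertex 0.3 4.4 0.6
   vertex 2.2 4.8 1.7
  endloop
 endfacet
 facet normal 0.800 0.110 -0.590
  outer loop
   vertex 2.0 0.9 0.7
   vertex 2.2 4.8 1.7
   vertex 4.7 1.1 4.4
  endloop
 endfacet
 facet normal 0.347 -0.915 -0.204
  outer loop
   vertex 2.0 0.9 0.7
   vertex 4.7 1.1 4.4
   vertex 2.5 0.8 2.0
  endloop
 endfacet
 facet normal -0.087 0.786 0.612
  outer loop
   vertex 0.8 4.6 2.5
   vertex 0.1 3.2 4.2
   vertex 3.4 3.8 3.9
  endloop
 endfacet
 facet normal 0.082 0.923 0.375
  outer loop
   vertex 0.8 4.6 2.5
   vertex 3.4 3.8 3.9
   vertex 2.2 4.8 1.7
  endloop
 endfacet
 facet normal -0.800 0.581 0.149
  outer loop
   vertex 0.8 4.6 2.5
   vertex 0.3 4.4 0.6
   vertex 0.1 3.2 4.2
  endloop
 endfacet
 facet normal -0.173 0.983 -0.058
  outer loop
   vertex 0.8 4.6 2.5
   vertex 2.2 4.8 1.7
   vertex 0.3 4.4 0.6
  endloop
 endfacet
 facet normal -0.222 -0.921 0.319
  outer loop
   vertex 1.0 1.3 2.4
   vertex 2.5 0.8 2.0
   vertex 4.7 1.1 4.4
  endloop
 endfacet
 facet normal -0.287 -0.848 0.446
  outer loop
   vertex 1.0 1.3 2.4
   vertex 4.7 1.1 4.4
   vertex 1.0 2.3 4.3
  endloop
 endfacet
 facet normal -0.305 -0.951 0.044
  outer loop
   vertex 1.0 1.3 2.4
   vertex 2.0 0.9 0.7
   vertex 2.5 0.8 2.0
  endloop
 endfacet
 facet normal -0.684 -0.646 0.340
  outer loop
   vertex 1.0 1.3 2.4
   vertex 1.0 2.3 4.3
   vertex 0.1 3.2 4.2
  endloop
 endfacet
 facet normal -0.941 -0.301 -0.153
  outer loop
   vertex 1.0 1.3 2.4
   vertex 0.1 3.2 4.2
   vertex 0.3 4.4 0.6
  endloop
 endfacet
 facet normal -0.825 -0.412 -0.388
  outer loop
   vertex 1.0 1.3 2.4
   vertex 0.3 4.4 0.6
   vertex 2.0 0.9 0.7
  endloop
 endfacet
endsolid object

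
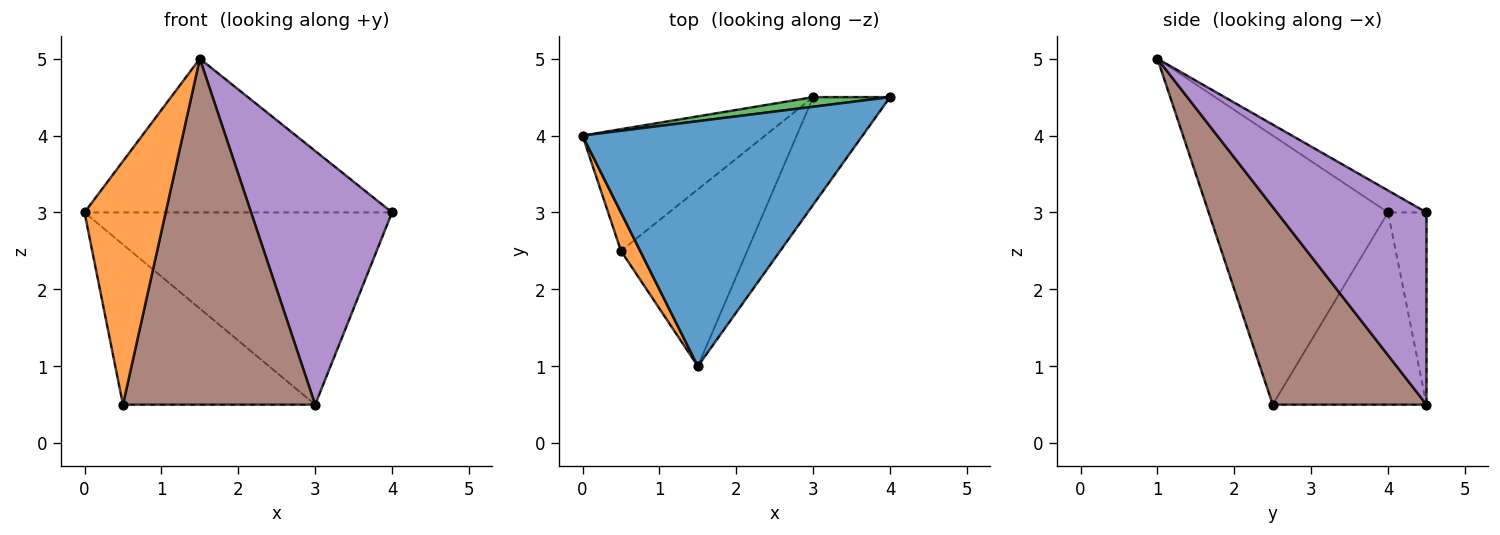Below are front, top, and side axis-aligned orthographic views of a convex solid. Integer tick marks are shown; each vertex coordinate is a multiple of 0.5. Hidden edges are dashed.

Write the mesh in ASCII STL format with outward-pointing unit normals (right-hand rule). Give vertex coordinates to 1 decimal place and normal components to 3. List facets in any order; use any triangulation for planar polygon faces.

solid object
 facet normal -0.066 0.530 0.845
  outer loop
   vertex 1.5 1.0 5.0
   vertex 4.0 4.5 3.0
   vertex 0.0 4.0 3.0
  endloop
 endfacet
 facet normal -0.909 -0.411 0.065
  outer loop
   vertex 0.5 2.5 0.5
   vertex 1.5 1.0 5.0
   vertex 0.0 4.0 3.0
  endloop
 endfacet
 facet normal -0.124 0.991 0.050
  outer loop
   vertex 3.0 4.5 0.5
   vertex 0.0 4.0 3.0
   vertex 4.0 4.5 3.0
  endloop
 endfacet
 facet normal -0.537 0.672 -0.510
  outer loop
   vertex 3.0 4.5 0.5
   vertex 0.5 2.5 0.5
   vertex 0.0 4.0 3.0
  endloop
 endfacet
 facet normal 0.699 -0.659 -0.279
  outer loop
   vertex 3.0 4.5 0.5
   vertex 4.0 4.5 3.0
   vertex 1.5 1.0 5.0
  endloop
 endfacet
 facet normal 0.580 -0.725 -0.371
  outer loop
   vertex 3.0 4.5 0.5
   vertex 1.5 1.0 5.0
   vertex 0.5 2.5 0.5
  endloop
 endfacet
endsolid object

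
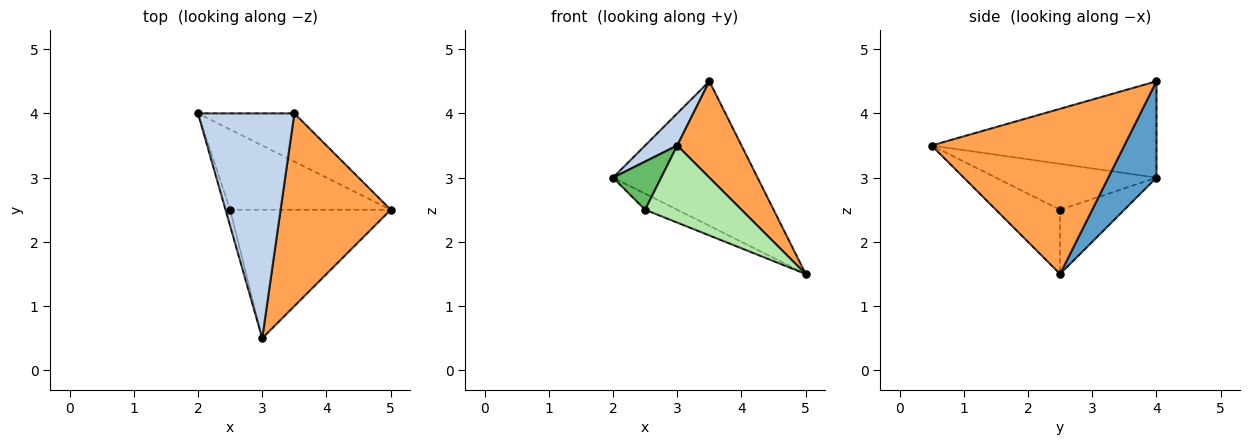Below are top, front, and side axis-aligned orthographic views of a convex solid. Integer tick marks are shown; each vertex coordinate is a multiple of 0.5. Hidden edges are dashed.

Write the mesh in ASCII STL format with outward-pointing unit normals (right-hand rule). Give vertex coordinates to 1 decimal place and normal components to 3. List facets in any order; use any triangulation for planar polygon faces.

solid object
 facet normal 0.302 0.905 -0.302
  outer loop
   vertex 3.5 4.0 4.5
   vertex 5.0 2.5 1.5
   vertex 2.0 4.0 3.0
  endloop
 endfacet
 facet normal -0.704 -0.101 0.704
  outer loop
   vertex 3.5 4.0 4.5
   vertex 2.0 4.0 3.0
   vertex 3.0 0.5 3.5
  endloop
 endfacet
 facet normal 0.802 -0.267 0.535
  outer loop
   vertex 3.5 4.0 4.5
   vertex 3.0 0.5 3.5
   vertex 5.0 2.5 1.5
  endloop
 endfacet
 facet normal -0.365 0.183 -0.913
  outer loop
   vertex 2.5 2.5 2.5
   vertex 2.0 4.0 3.0
   vertex 5.0 2.5 1.5
  endloop
 endfacet
 facet normal -0.953 -0.286 -0.095
  outer loop
   vertex 2.5 2.5 2.5
   vertex 3.0 0.5 3.5
   vertex 2.0 4.0 3.0
  endloop
 endfacet
 facet normal -0.324 -0.487 -0.811
  outer loop
   vertex 2.5 2.5 2.5
   vertex 5.0 2.5 1.5
   vertex 3.0 0.5 3.5
  endloop
 endfacet
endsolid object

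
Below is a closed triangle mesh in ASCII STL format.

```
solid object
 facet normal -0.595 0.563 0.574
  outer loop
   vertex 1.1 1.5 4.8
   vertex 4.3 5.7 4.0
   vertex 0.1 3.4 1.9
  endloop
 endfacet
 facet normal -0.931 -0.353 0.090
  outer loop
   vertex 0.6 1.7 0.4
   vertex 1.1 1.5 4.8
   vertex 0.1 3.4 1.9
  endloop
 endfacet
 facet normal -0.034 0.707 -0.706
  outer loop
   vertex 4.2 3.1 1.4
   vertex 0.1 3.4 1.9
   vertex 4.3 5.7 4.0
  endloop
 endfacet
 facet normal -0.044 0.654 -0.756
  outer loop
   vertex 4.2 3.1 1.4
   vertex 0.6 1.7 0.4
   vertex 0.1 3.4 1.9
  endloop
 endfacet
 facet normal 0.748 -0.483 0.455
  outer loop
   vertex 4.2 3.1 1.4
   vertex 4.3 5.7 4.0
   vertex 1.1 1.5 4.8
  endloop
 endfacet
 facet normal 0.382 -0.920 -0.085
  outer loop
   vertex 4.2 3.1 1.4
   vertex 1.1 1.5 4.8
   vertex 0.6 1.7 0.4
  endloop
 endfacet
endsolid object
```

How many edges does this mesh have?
9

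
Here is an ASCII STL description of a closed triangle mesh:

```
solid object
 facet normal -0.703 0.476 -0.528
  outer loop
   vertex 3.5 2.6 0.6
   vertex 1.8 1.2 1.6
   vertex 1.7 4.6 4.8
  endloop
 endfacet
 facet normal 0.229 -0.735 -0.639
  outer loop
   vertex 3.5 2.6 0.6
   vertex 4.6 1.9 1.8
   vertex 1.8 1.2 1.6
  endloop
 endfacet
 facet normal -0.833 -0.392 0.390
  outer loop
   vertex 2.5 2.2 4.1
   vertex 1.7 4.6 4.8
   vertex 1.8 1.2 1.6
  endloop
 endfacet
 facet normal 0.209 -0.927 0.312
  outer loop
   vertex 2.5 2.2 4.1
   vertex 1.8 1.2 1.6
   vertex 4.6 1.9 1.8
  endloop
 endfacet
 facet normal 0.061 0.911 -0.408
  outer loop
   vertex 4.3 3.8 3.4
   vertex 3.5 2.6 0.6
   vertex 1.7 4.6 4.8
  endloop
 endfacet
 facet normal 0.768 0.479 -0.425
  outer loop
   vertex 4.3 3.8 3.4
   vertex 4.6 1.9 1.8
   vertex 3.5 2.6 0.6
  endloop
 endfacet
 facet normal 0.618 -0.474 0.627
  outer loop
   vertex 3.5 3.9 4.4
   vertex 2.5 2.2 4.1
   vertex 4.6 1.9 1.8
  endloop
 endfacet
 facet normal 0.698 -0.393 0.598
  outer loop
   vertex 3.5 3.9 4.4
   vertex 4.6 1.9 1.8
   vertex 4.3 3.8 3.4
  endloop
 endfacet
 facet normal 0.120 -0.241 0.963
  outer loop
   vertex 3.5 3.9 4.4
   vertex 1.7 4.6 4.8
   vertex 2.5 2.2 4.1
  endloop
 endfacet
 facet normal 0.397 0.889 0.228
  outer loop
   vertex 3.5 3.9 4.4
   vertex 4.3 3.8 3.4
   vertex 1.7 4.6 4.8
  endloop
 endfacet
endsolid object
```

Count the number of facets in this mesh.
10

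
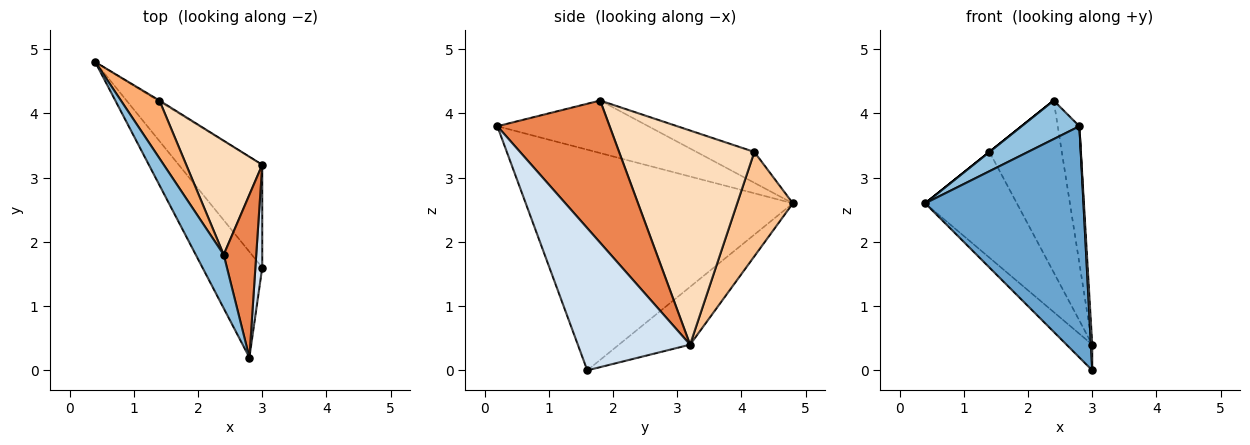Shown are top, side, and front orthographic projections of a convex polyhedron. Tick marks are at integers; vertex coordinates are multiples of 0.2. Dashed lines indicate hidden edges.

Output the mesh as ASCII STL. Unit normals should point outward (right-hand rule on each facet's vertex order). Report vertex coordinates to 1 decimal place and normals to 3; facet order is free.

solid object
 facet normal -0.838 -0.496 -0.227
  outer loop
   vertex 2.8 0.2 3.8
   vertex 0.4 4.8 2.6
   vertex 3.0 1.6 0.0
  endloop
 endfacet
 facet normal -0.836 -0.320 0.445
  outer loop
   vertex 2.4 1.8 4.2
   vertex 0.4 4.8 2.6
   vertex 2.8 0.2 3.8
  endloop
 endfacet
 facet normal -0.558 0.201 -0.805
  outer loop
   vertex 3.0 3.2 0.4
   vertex 3.0 1.6 0.0
   vertex 0.4 4.8 2.6
  endloop
 endfacet
 facet normal 0.999 -0.012 0.048
  outer loop
   vertex 3.0 3.2 0.4
   vertex 2.8 0.2 3.8
   vertex 3.0 1.6 0.0
  endloop
 endfacet
 facet normal 0.958 0.185 0.219
  outer loop
   vertex 3.0 3.2 0.4
   vertex 2.4 1.8 4.2
   vertex 2.8 0.2 3.8
  endloop
 endfacet
 facet normal -0.625 0.000 0.781
  outer loop
   vertex 1.4 4.2 3.4
   vertex 0.4 4.8 2.6
   vertex 2.4 1.8 4.2
  endloop
 endfacet
 facet normal 0.519 0.855 -0.008
  outer loop
   vertex 1.4 4.2 3.4
   vertex 3.0 3.2 0.4
   vertex 0.4 4.8 2.6
  endloop
 endfacet
 facet normal 0.841 0.450 0.299
  outer loop
   vertex 1.4 4.2 3.4
   vertex 2.4 1.8 4.2
   vertex 3.0 3.2 0.4
  endloop
 endfacet
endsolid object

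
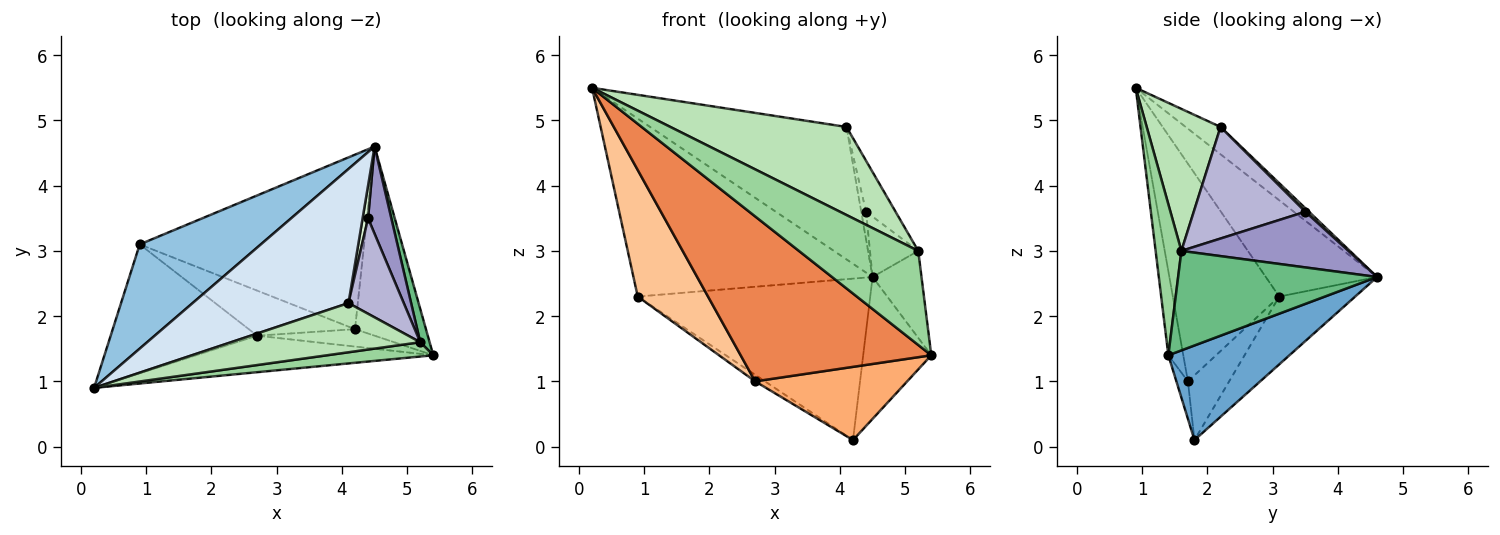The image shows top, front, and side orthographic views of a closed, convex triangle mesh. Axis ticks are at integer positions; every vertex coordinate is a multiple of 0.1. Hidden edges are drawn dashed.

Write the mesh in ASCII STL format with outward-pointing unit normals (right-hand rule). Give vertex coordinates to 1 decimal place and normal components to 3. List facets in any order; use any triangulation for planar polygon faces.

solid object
 facet normal 0.730 0.410 -0.547
  outer loop
   vertex 4.2 1.8 0.1
   vertex 4.5 4.6 2.6
   vertex 5.4 1.4 1.4
  endloop
 endfacet
 facet normal -0.373 0.801 0.469
  outer loop
   vertex 0.9 3.1 2.3
   vertex 0.2 0.9 5.5
   vertex 4.5 4.6 2.6
  endloop
 endfacet
 facet normal -0.217 0.663 -0.717
  outer loop
   vertex 0.9 3.1 2.3
   vertex 4.5 4.6 2.6
   vertex 4.2 1.8 0.1
  endloop
 endfacet
 facet normal -0.124 0.697 0.706
  outer loop
   vertex 4.1 2.2 4.9
   vertex 4.5 4.6 2.6
   vertex 0.2 0.9 5.5
  endloop
 endfacet
 facet normal -0.076 -0.974 -0.215
  outer loop
   vertex 2.7 1.7 1.0
   vertex 5.4 1.4 1.4
   vertex 0.2 0.9 5.5
  endloop
 endfacet
 facet normal -0.074 -0.970 -0.231
  outer loop
   vertex 2.7 1.7 1.0
   vertex 4.2 1.8 0.1
   vertex 5.4 1.4 1.4
  endloop
 endfacet
 facet normal -0.727 -0.481 -0.490
  outer loop
   vertex 2.7 1.7 1.0
   vertex 0.2 0.9 5.5
   vertex 0.9 3.1 2.3
  endloop
 endfacet
 facet normal -0.517 0.123 -0.847
  outer loop
   vertex 2.7 1.7 1.0
   vertex 0.9 3.1 2.3
   vertex 4.2 1.8 0.1
  endloop
 endfacet
 facet normal 0.967 0.238 0.091
  outer loop
   vertex 5.2 1.6 3.0
   vertex 5.4 1.4 1.4
   vertex 4.5 4.6 2.6
  endloop
 endfacet
 facet normal 0.209 -0.967 0.147
  outer loop
   vertex 5.2 1.6 3.0
   vertex 0.2 0.9 5.5
   vertex 5.4 1.4 1.4
  endloop
 endfacet
 facet normal 0.344 -0.820 0.458
  outer loop
   vertex 5.2 1.6 3.0
   vertex 4.1 2.2 4.9
   vertex 0.2 0.9 5.5
  endloop
 endfacet
 facet normal 0.444 0.580 0.683
  outer loop
   vertex 4.4 3.5 3.6
   vertex 4.5 4.6 2.6
   vertex 4.1 2.2 4.9
  endloop
 endfacet
 facet normal 0.891 0.258 0.373
  outer loop
   vertex 4.4 3.5 3.6
   vertex 5.2 1.6 3.0
   vertex 4.5 4.6 2.6
  endloop
 endfacet
 facet normal 0.872 0.231 0.432
  outer loop
   vertex 4.4 3.5 3.6
   vertex 4.1 2.2 4.9
   vertex 5.2 1.6 3.0
  endloop
 endfacet
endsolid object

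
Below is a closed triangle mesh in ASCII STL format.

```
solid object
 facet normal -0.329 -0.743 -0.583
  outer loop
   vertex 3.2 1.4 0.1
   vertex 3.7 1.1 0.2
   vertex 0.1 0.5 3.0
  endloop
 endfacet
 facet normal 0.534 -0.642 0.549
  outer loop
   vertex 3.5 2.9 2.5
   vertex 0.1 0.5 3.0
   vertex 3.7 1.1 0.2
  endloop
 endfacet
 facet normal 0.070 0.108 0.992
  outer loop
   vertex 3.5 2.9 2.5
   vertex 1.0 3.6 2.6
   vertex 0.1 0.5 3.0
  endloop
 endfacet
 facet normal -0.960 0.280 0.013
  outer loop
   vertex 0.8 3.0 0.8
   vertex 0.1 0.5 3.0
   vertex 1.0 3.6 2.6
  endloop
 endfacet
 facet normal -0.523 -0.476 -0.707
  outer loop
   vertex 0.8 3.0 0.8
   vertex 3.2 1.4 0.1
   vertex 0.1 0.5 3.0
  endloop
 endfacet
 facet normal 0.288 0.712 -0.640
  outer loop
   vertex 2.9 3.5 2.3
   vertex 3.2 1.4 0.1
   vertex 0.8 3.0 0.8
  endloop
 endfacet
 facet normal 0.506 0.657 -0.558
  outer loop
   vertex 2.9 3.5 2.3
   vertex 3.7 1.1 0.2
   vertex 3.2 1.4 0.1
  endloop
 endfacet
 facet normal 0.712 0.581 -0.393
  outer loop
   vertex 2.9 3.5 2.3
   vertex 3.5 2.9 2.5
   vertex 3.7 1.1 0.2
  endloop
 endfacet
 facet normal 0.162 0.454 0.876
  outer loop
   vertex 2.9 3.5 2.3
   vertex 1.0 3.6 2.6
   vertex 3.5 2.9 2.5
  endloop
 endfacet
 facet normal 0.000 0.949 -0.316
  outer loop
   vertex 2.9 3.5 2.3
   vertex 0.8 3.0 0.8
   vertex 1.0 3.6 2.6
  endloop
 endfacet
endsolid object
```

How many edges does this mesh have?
15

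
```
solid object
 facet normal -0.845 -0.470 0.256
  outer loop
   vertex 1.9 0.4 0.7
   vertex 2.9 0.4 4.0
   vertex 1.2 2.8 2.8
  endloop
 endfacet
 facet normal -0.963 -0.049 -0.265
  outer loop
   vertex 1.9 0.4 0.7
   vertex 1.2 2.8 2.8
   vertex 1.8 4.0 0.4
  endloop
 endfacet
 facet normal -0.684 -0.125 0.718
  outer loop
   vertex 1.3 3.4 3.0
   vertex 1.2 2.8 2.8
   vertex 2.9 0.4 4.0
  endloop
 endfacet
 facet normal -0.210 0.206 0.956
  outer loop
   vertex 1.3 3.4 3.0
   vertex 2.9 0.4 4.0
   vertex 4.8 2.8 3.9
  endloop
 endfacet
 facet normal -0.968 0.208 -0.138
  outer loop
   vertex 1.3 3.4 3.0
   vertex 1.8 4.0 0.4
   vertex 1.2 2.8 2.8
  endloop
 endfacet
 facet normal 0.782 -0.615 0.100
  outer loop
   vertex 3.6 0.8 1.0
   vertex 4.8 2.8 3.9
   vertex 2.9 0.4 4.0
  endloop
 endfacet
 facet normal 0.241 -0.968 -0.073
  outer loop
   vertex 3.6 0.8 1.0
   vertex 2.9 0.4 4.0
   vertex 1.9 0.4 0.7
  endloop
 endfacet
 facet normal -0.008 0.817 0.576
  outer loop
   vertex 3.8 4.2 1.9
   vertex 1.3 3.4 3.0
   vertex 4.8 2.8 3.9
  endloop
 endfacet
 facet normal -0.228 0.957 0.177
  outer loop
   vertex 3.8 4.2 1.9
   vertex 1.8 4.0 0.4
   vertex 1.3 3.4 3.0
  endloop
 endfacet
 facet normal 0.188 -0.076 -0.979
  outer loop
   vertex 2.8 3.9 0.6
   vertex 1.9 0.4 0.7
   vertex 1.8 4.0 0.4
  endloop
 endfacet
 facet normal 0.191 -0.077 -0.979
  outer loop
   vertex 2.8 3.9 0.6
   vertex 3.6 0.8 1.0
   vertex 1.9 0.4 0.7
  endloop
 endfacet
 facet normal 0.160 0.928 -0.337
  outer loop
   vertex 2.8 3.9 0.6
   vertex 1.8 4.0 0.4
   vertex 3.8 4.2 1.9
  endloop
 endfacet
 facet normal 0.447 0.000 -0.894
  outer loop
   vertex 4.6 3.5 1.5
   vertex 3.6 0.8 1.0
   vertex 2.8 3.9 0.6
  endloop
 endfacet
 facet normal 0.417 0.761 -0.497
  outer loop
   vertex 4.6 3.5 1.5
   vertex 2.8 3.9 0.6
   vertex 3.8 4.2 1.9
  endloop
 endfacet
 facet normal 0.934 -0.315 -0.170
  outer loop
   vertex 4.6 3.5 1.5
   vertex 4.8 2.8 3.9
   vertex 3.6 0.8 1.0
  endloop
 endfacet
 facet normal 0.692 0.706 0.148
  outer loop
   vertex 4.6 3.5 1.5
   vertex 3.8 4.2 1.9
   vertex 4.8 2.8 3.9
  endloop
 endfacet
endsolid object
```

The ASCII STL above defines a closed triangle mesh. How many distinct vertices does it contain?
10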